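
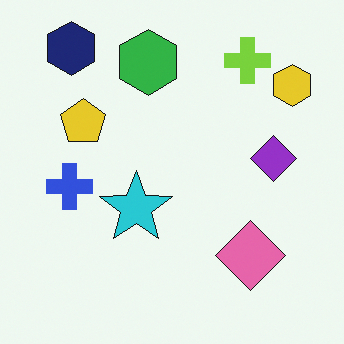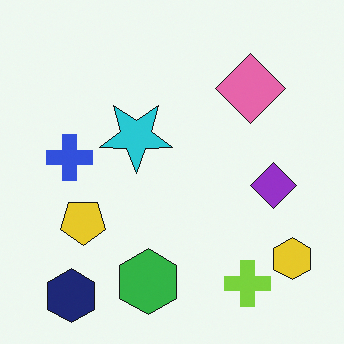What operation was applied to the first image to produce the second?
It was flipped vertically (top ↔ bottom).

The navy hexagon is in the top-left of the first image and the bottom-left of the second — shapes on opposite sides of the horizontal midline have swapped in a mirror flip.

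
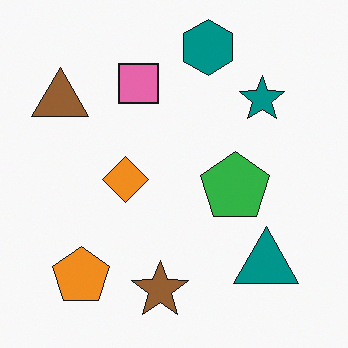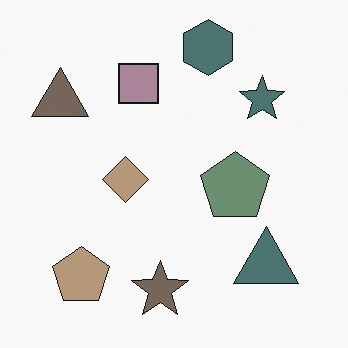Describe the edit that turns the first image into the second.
It was made much more muted (saturation change).

All colors are more muted and greyish — a global saturation change.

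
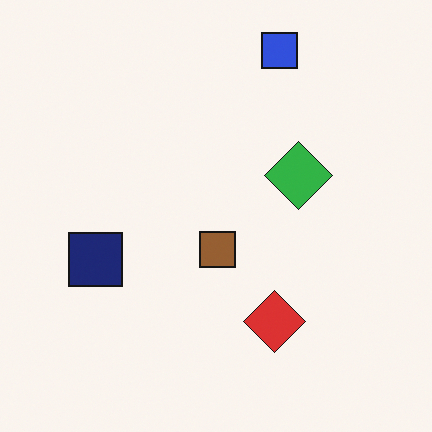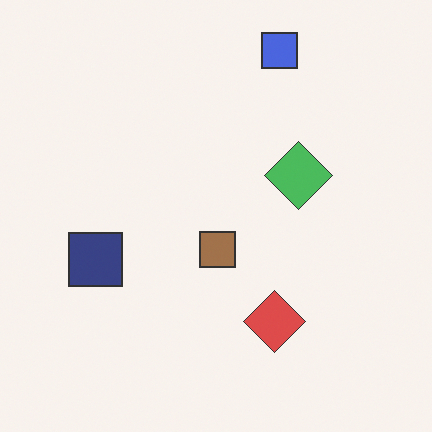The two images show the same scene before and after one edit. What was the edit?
Given slightly reduced contrast.

Tones are pushed toward mid-grey across the whole image — a global contrast change.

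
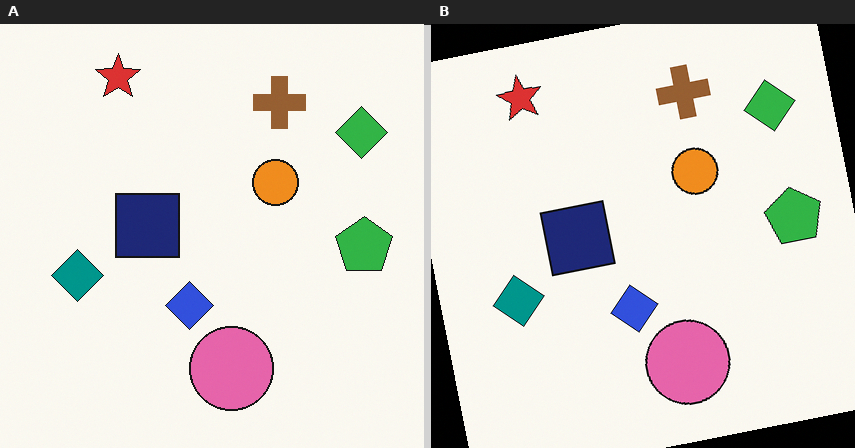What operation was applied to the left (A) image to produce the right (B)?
This is the original image rotated counter-clockwise by a few degrees.

Every shape is tilted by the same angle and the image corners show triangular fill wedges — a whole-image rotation by a non-right angle.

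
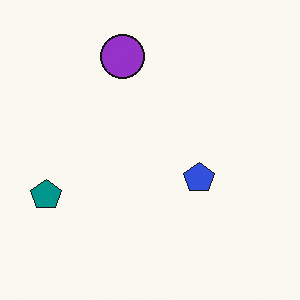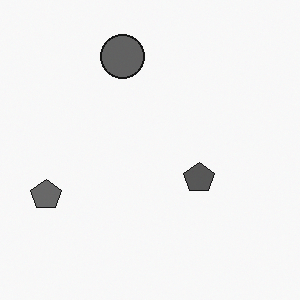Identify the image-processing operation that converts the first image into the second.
It was converted to grayscale.

All color is removed — every shape is now a shade of grey.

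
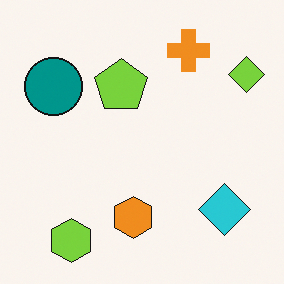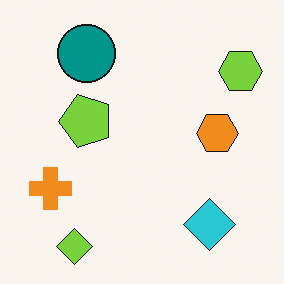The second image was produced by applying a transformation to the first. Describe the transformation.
Transposed (reflected across the top-left ↔ bottom-right diagonal).

Shapes have swapped their row and column positions — what was in the top-right is now in the bottom-left — a diagonal reflection.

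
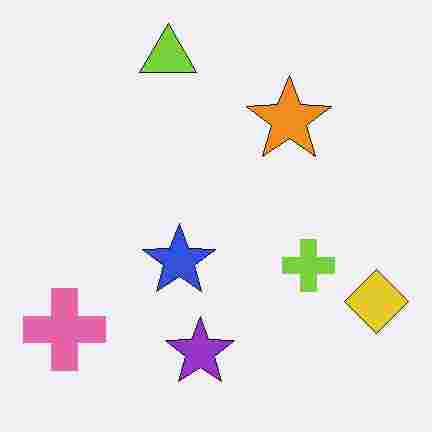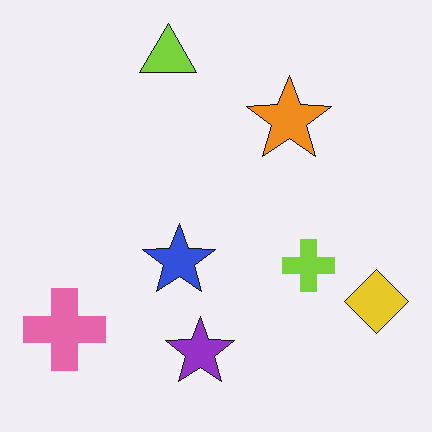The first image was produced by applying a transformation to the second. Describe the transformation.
The image was heavily JPEG-compressed with obvious blocking artifacts.

Blocky 8×8 compression artifacts appear around shape edges and the flat background shows ringing — characteristic JPEG degradation.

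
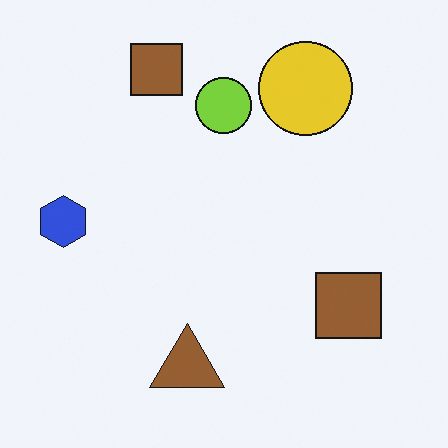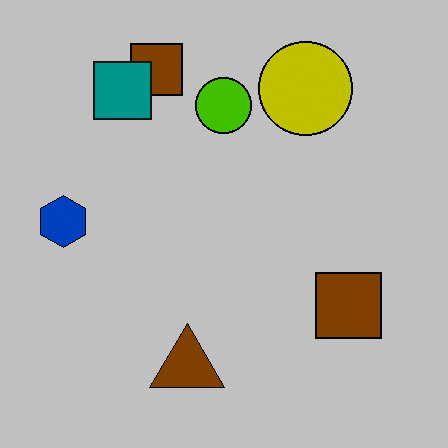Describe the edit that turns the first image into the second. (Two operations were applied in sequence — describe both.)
The transformation is: aggressively posterized, then overlaid with an additional teal square.

Each flat color has snapped to a coarser quantized level — most visibly, the near-white background has dropped to a flat grey. A teal square appears in the second image that is absent from the first.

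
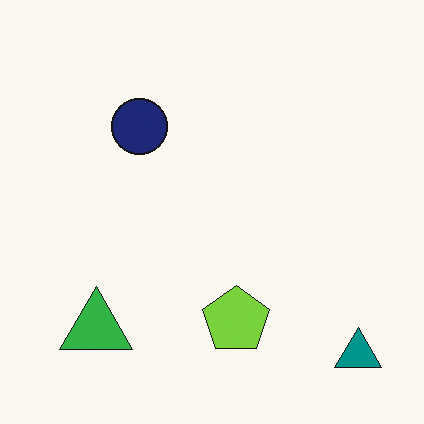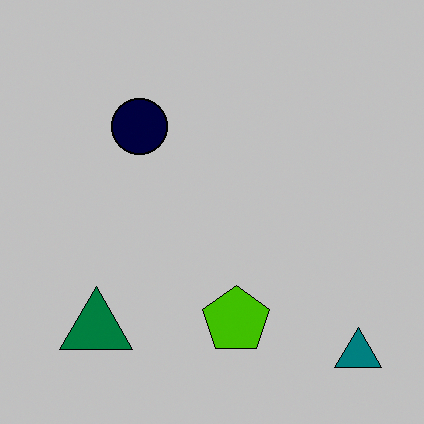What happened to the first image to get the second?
The transformation is: aggressively posterized.

Each flat color has snapped to a coarser quantized level — most visibly, the near-white background has dropped to a flat grey.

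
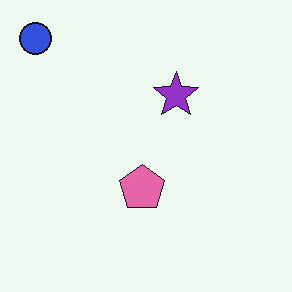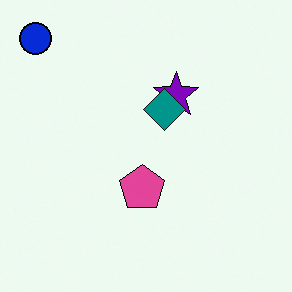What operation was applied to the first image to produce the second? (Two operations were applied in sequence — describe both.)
The transformation is: given slightly increased contrast, then overlaid with an additional teal diamond.

Tones are pushed away from mid-grey across the whole image — a global contrast change. A teal diamond appears in the second image that is absent from the first.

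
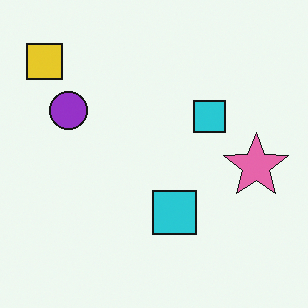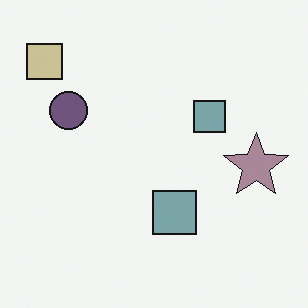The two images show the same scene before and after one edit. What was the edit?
Made much more muted (saturation change).

All colors are more muted and greyish — a global saturation change.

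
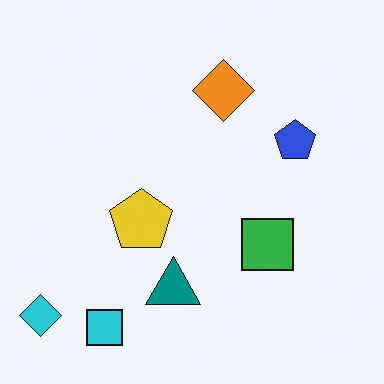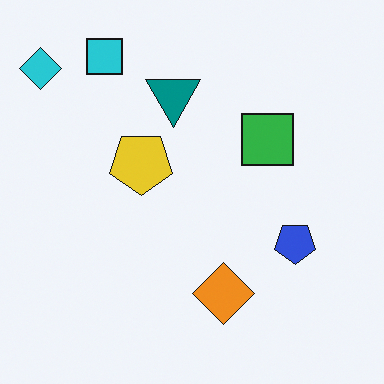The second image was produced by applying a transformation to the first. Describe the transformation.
The second image is the first flipped vertically (top ↔ bottom).

The cyan square is in the bottom-left of the first image and the top-left of the second — shapes on opposite sides of the horizontal midline have swapped in a mirror flip.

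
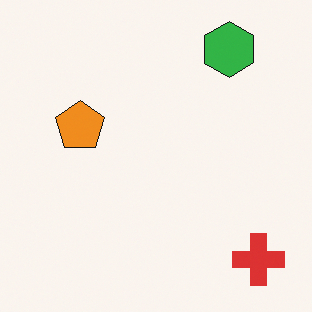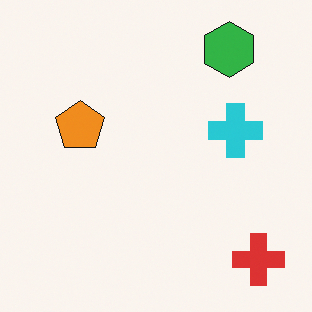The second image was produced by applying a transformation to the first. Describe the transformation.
The second image is the first overlaid with an additional cyan cross.

A cyan cross appears in the second image that is absent from the first.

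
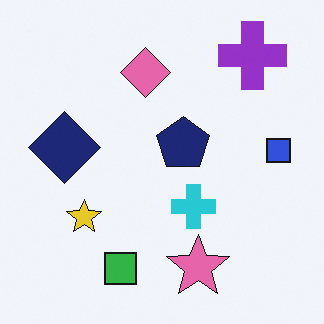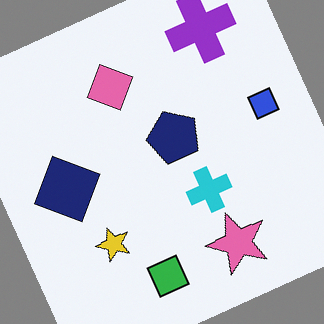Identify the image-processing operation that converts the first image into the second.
This is the original image rotated counter-clockwise by a clearly visible amount.

Every shape is tilted by the same angle and the image corners show triangular fill wedges — a whole-image rotation by a non-right angle.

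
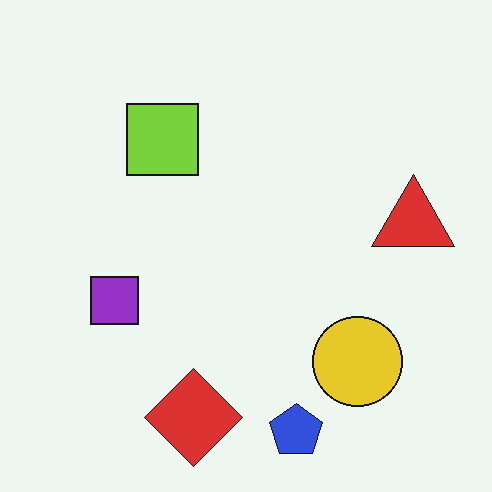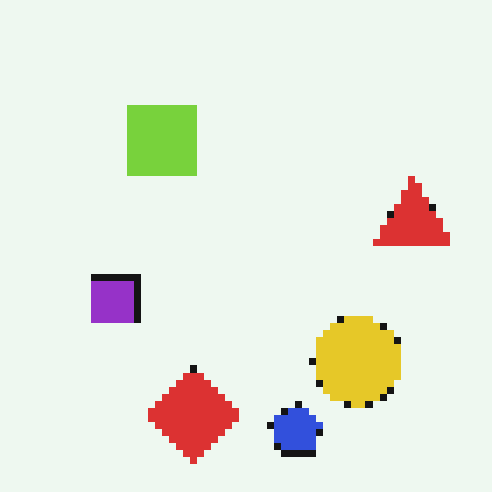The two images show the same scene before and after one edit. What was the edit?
It was pixelated into visible square blocks.

Shapes are reduced to large square blocks; fine edges and outlines are lost — a downscale-then-upscale (mosaic) effect.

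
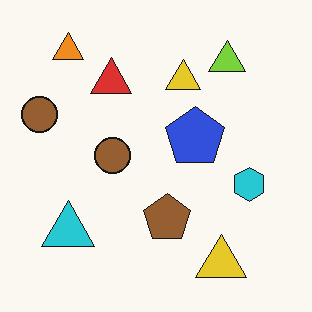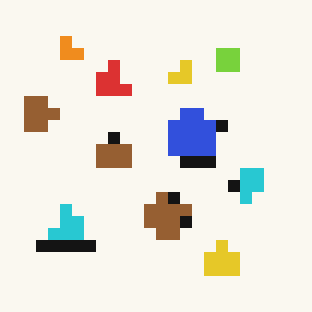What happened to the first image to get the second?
The transformation is: coarsely pixelated.

Shapes are reduced to large square blocks; fine edges and outlines are lost — a downscale-then-upscale (mosaic) effect.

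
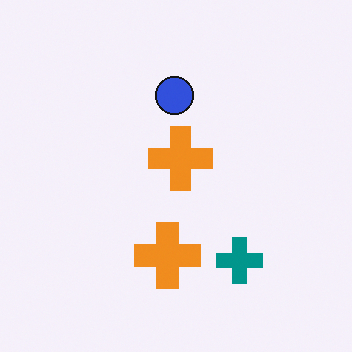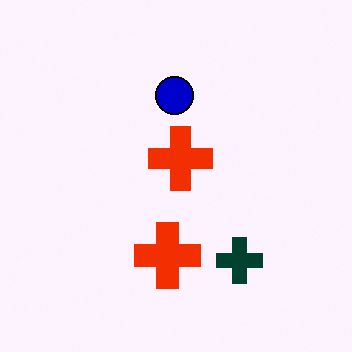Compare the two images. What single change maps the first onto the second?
The second image is the first given much higher contrast.

Tones are pushed away from mid-grey across the whole image — a global contrast change.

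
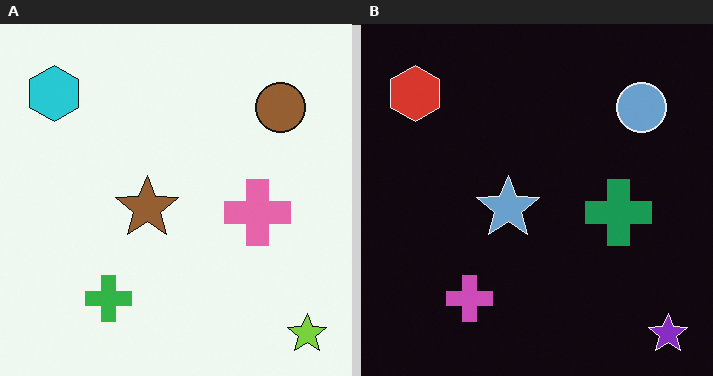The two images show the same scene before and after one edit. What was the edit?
The transformation is: color-inverted (negative).

The light background has become dark and every shape's color is its complement — a photographic negative.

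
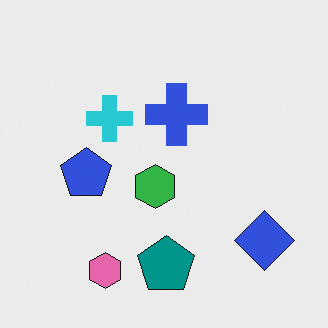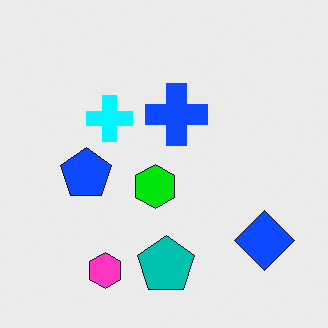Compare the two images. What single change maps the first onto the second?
It was heavily oversaturated.

All colors are more vivid — a global saturation change.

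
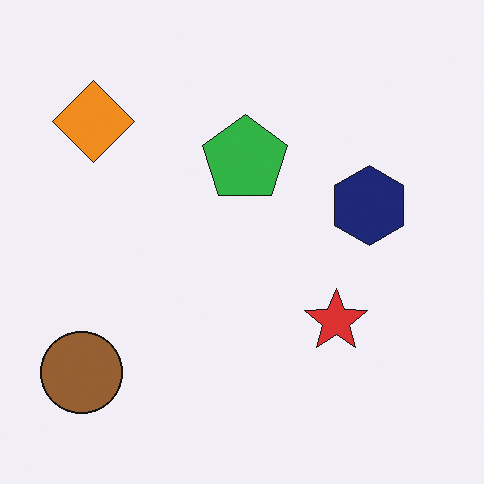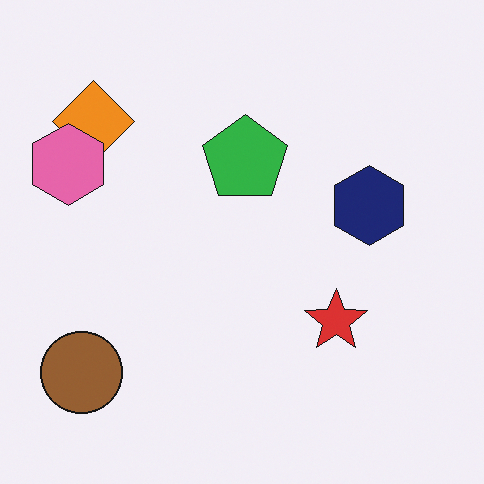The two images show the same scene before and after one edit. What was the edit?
This is the original image overlaid with an additional pink hexagon.

A pink hexagon appears in the second image that is absent from the first.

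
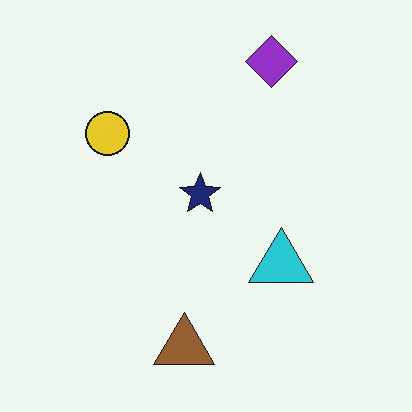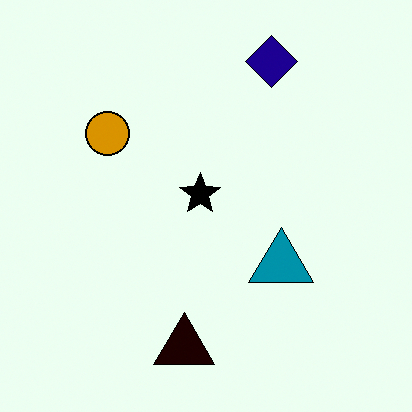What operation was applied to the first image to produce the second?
The transformation is: boosted in contrast.

Tones are pushed away from mid-grey across the whole image — a global contrast change.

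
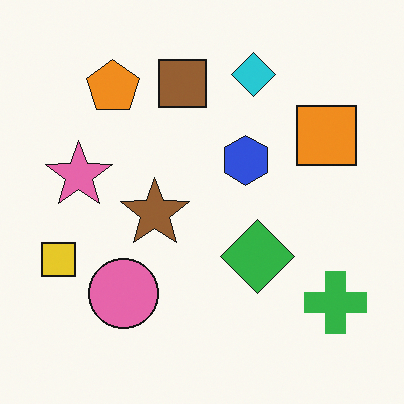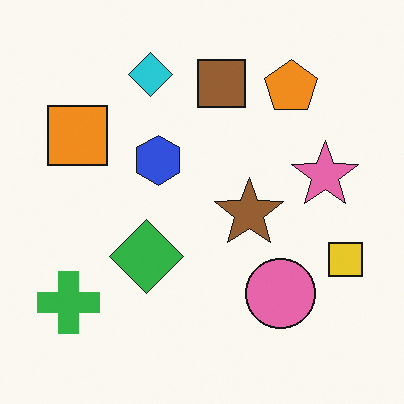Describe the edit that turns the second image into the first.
Flipped horizontally (left ↔ right).

The yellow square is in the right of the second image and the left of the first — shapes on opposite sides of the vertical midline have swapped in a mirror flip.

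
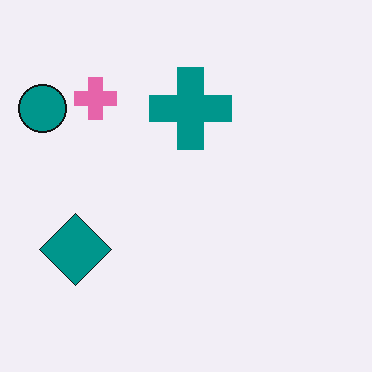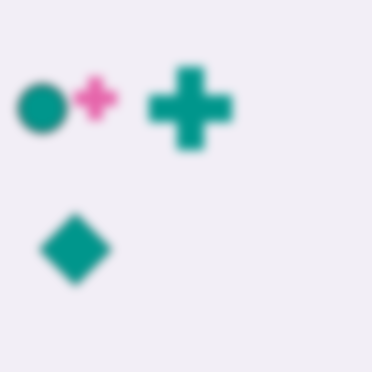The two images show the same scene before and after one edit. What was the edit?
This is the original image heavily blurred.

Shape edges and outlines are uniformly softened across the whole image.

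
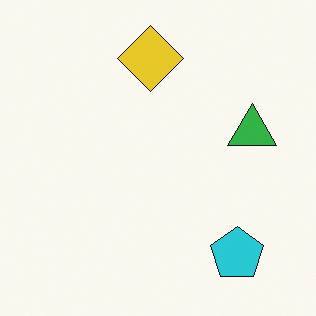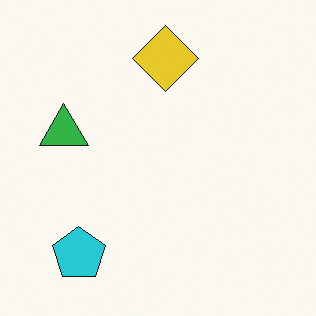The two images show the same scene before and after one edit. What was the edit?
The image was flipped horizontally (left ↔ right).

The green triangle is in the right of the first image and the left of the second — shapes on opposite sides of the vertical midline have swapped in a mirror flip.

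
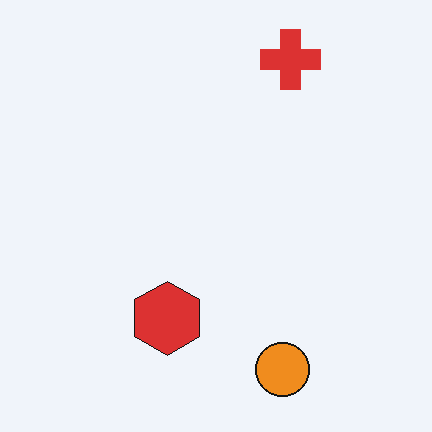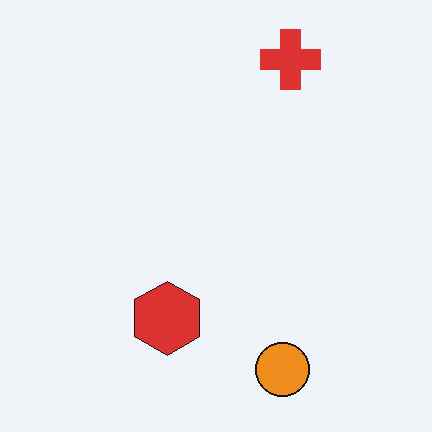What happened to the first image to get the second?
The transformation is: JPEG-compressed with visible artifacts.

Blocky 8×8 compression artifacts appear around shape edges and the flat background shows ringing — characteristic JPEG degradation.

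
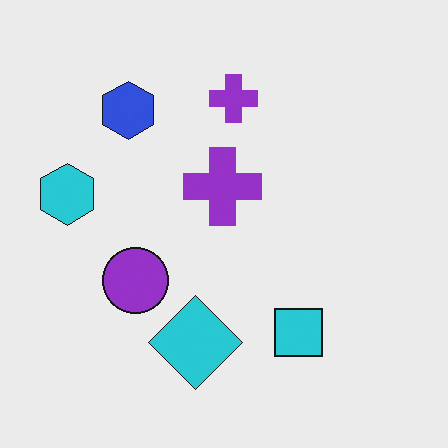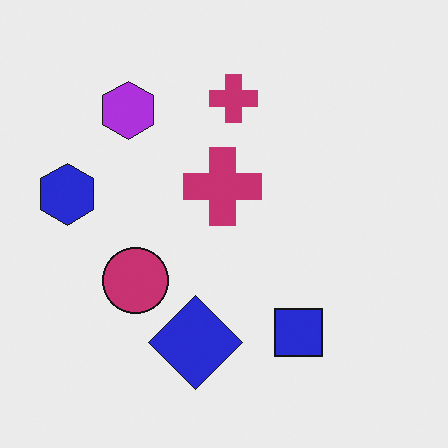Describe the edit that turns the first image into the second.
It was hue-shifted slightly.

Every shape's color has rotated by the same amount around the hue wheel — a uniform hue shift.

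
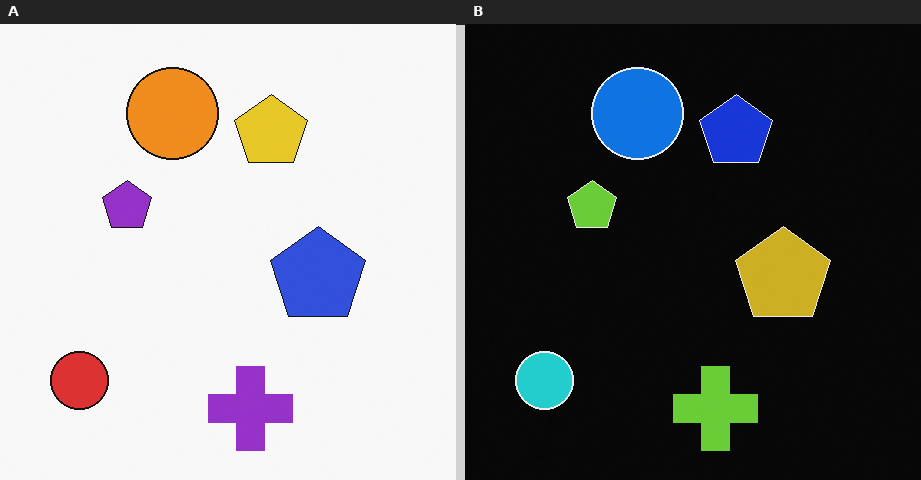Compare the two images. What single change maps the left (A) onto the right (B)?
It was color-inverted (negative).

The light background has become dark and every shape's color is its complement — a photographic negative.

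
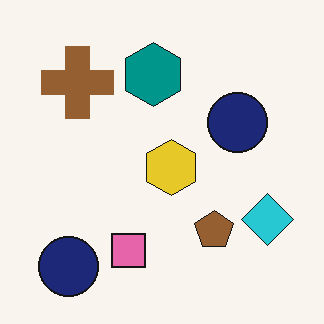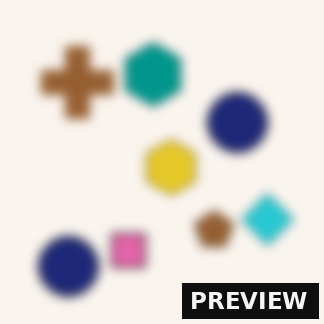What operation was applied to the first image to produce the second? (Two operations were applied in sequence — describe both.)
The transformation is: heavily blurred, then watermarked with the text "PREVIEW" in the lower-right corner.

Shape edges and outlines are uniformly softened across the whole image. A dark label reading "PREVIEW" appears in the lower-right corner.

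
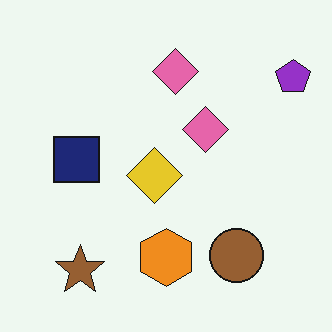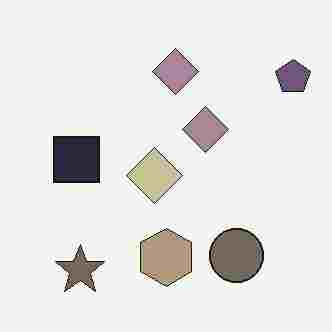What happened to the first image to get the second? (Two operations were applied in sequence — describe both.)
Made much more muted (saturation change), then degraded with heavy JPEG compression.

All colors are more muted and greyish — a global saturation change. Blocky 8×8 compression artifacts appear around shape edges and the flat background shows ringing — characteristic JPEG degradation.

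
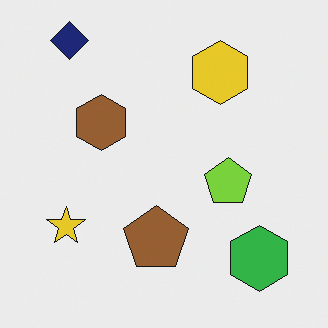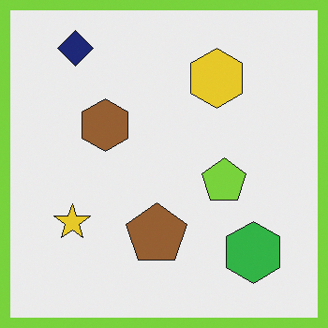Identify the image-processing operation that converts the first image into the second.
It was framed with a lime border.

A solid lime frame runs around the edge of the second image, with the content slightly shrunk inside it.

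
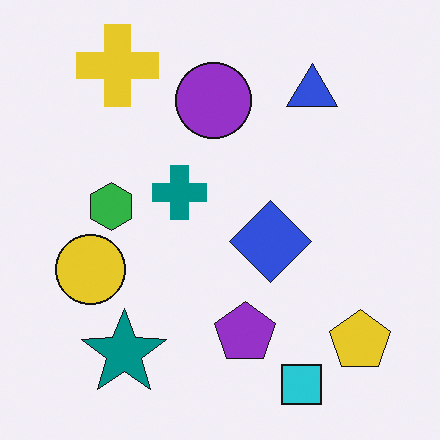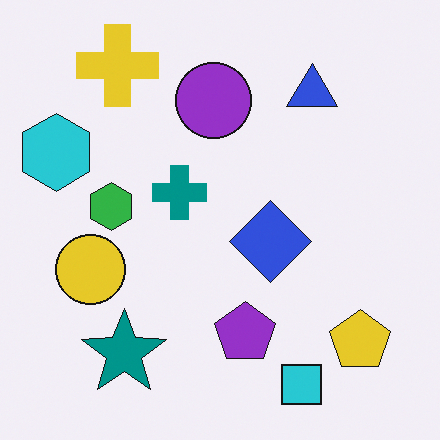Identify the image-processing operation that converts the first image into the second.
The image was overlaid with an additional cyan hexagon.

A cyan hexagon appears in the second image that is absent from the first.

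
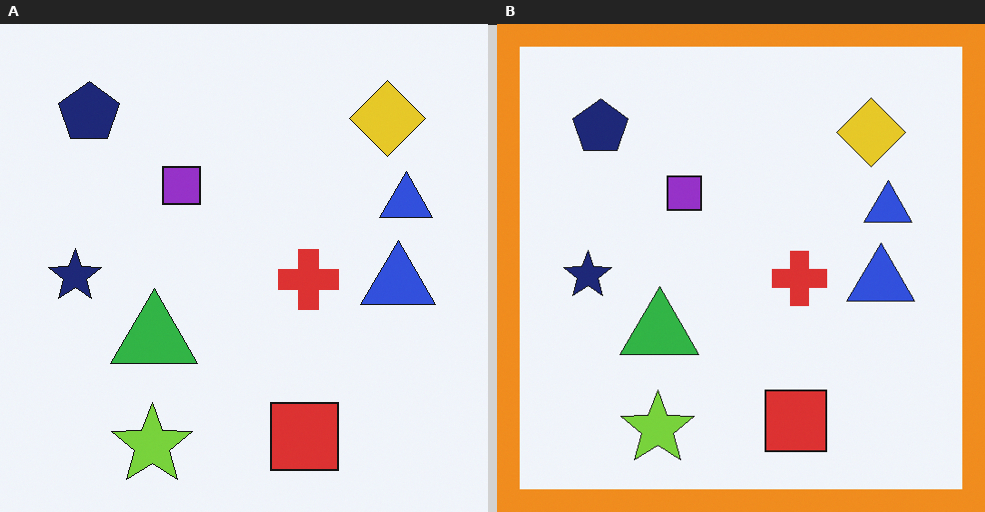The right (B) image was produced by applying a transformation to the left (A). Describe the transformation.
The right (B) image is the left (A) framed with a orange border.

A solid orange frame runs around the edge of the right (B) image, with the content slightly shrunk inside it.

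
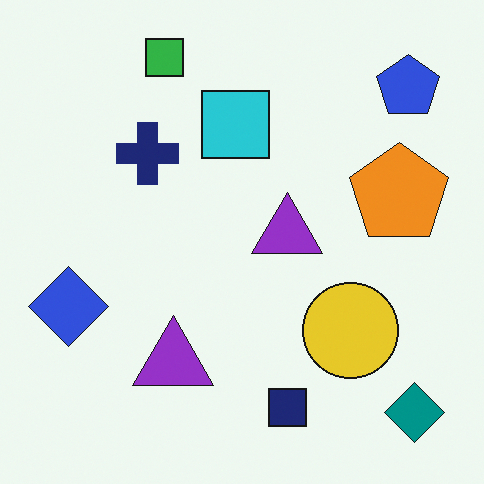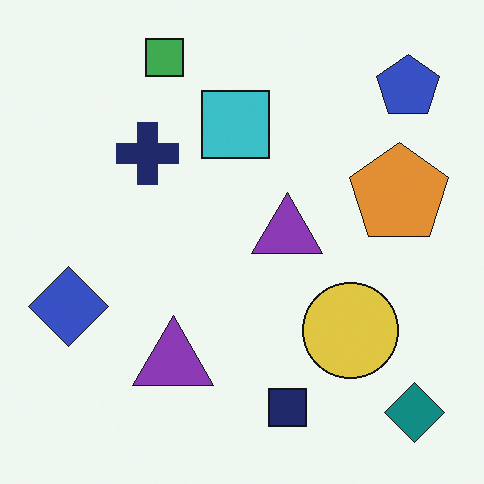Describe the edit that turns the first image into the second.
This is the original image slightly desaturated.

All colors are more muted and greyish — a global saturation change.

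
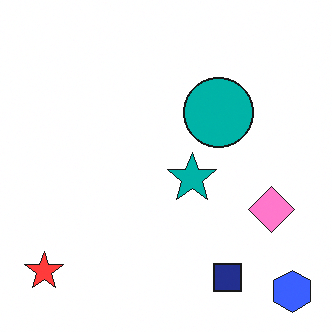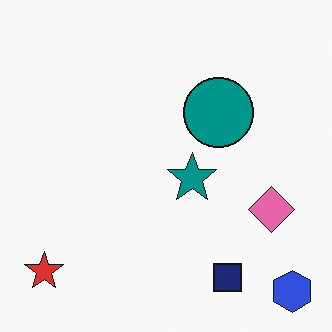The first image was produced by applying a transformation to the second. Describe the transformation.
The first image is the second brightened a little.

Every pixel — background and shapes alike — is uniformly brightened.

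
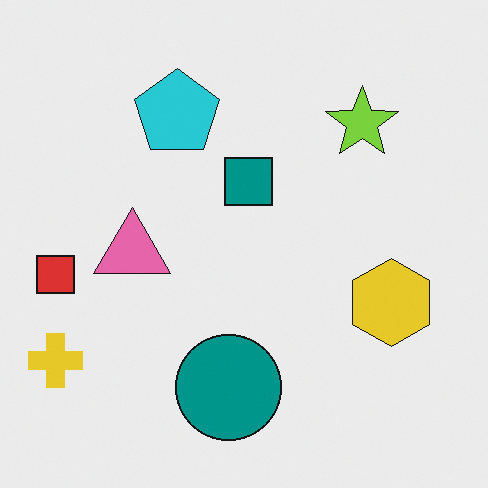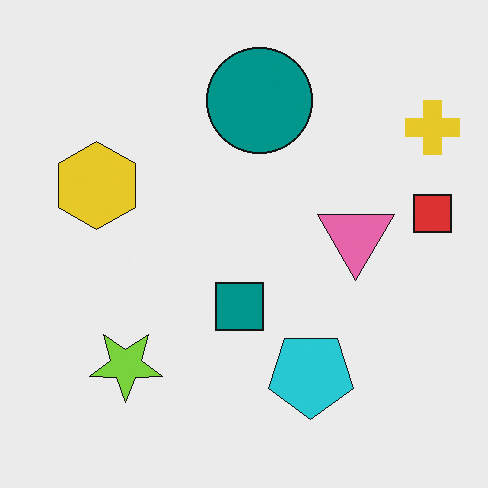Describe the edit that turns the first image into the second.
The transformation is: rotated 180°.

The yellow cross sits in the bottom-left of the first image and the top-right of the second — consistent with a whole-image 180° rotation.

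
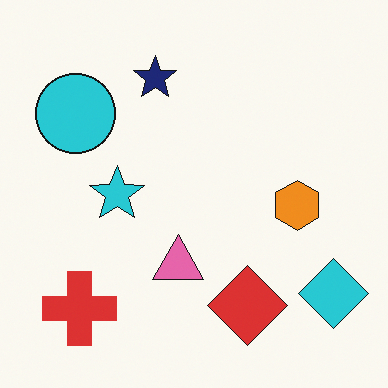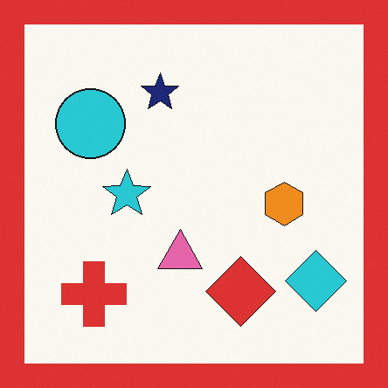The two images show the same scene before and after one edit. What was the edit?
This is the original image framed with a red border.

A solid red frame runs around the edge of the second image, with the content slightly shrunk inside it.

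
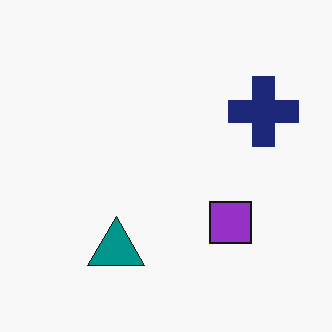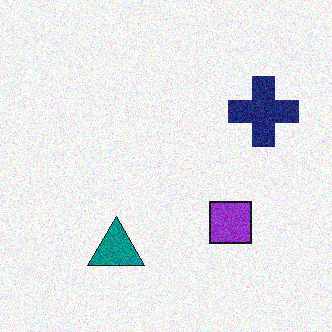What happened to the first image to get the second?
The image was degraded with moderate additive noise.

Random speckle covers the whole image, including the flat background.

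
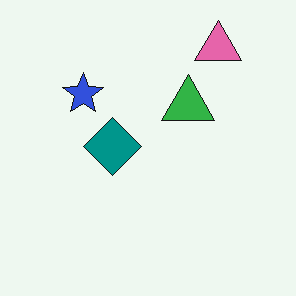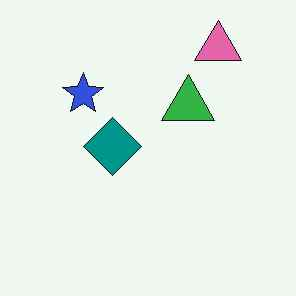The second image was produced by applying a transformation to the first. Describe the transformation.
The image was JPEG-compressed with visible artifacts.

Blocky 8×8 compression artifacts appear around shape edges and the flat background shows ringing — characteristic JPEG degradation.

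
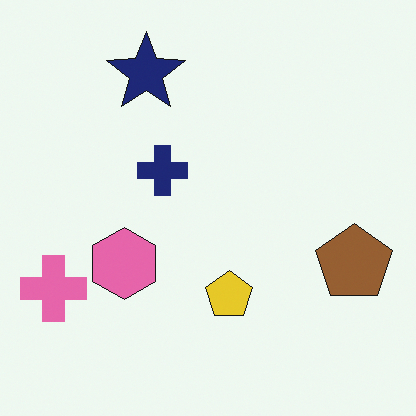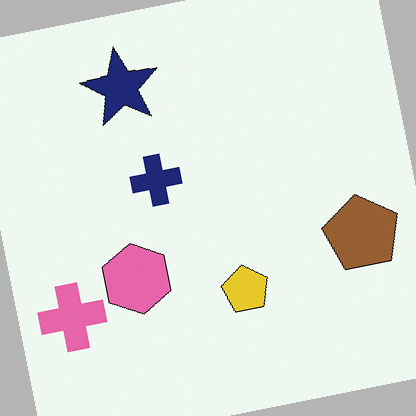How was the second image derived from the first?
The transformation is: rotated counter-clockwise by a slight angle.

Every shape is tilted by the same angle and the image corners show triangular fill wedges — a whole-image rotation by a non-right angle.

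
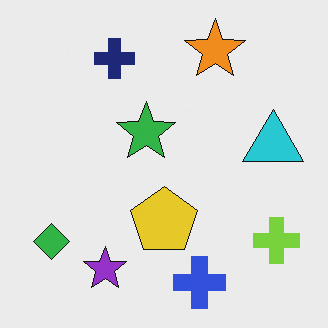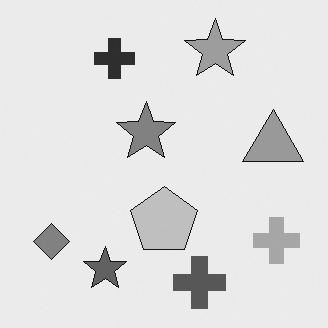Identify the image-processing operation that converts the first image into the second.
This is the original image converted to grayscale.

All color is removed — every shape is now a shade of grey.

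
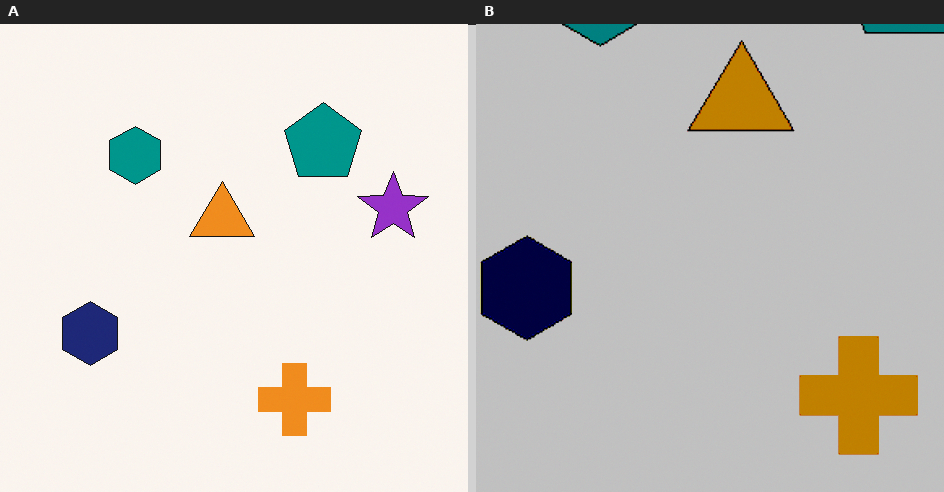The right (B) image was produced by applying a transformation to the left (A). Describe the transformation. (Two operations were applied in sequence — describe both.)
The image was cropped tightly and scaled back up, then aggressively posterized.

The visible shapes are larger and the field of view is narrower; shapes near the original edges may be partly or wholly outside the frame — a crop-and-rescale. Each flat color has snapped to a coarser quantized level — most visibly, the near-white background has dropped to a flat grey.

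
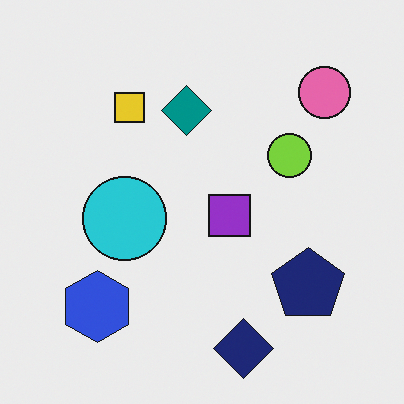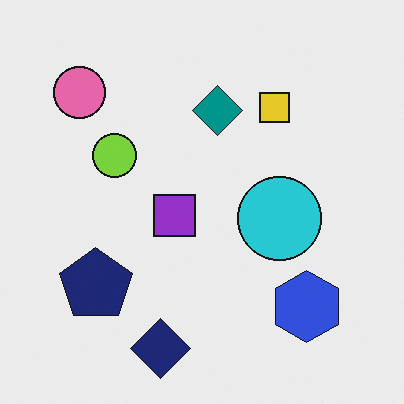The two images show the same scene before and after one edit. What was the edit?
The second image is the first flipped horizontally (left ↔ right).

The pink circle is in the top-right of the first image and the top-left of the second — shapes on opposite sides of the vertical midline have swapped in a mirror flip.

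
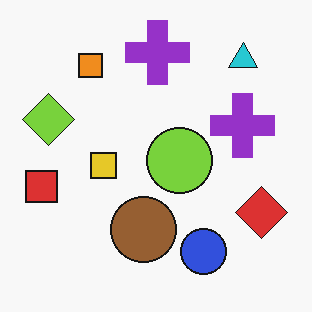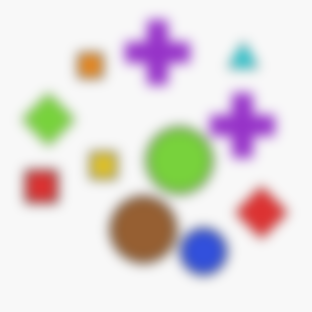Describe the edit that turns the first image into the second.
The second image is the first strongly gaussian-blurred.

Shape edges and outlines are uniformly softened across the whole image.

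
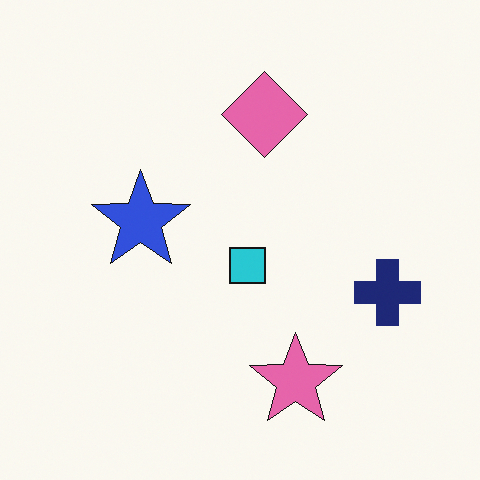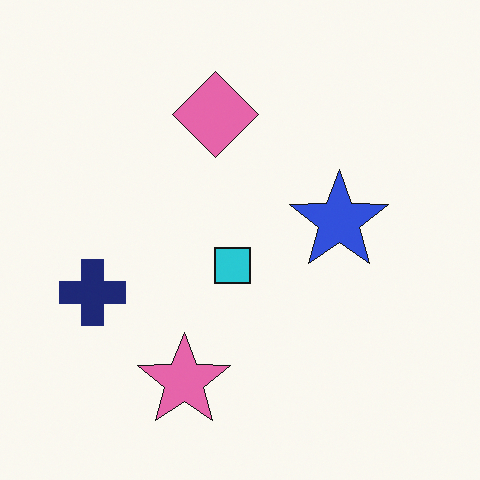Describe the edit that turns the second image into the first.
This is the original image flipped horizontally (left ↔ right).

The navy cross is in the left of the second image and the right of the first — shapes on opposite sides of the vertical midline have swapped in a mirror flip.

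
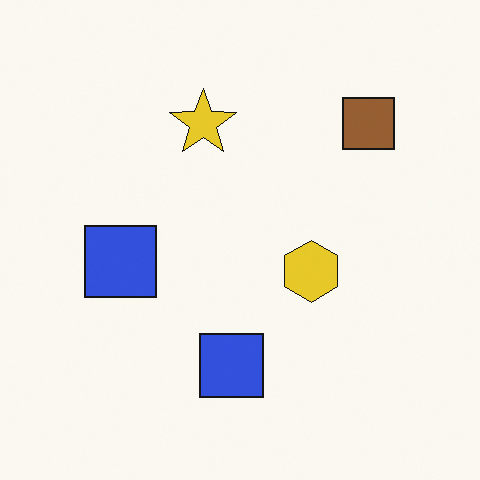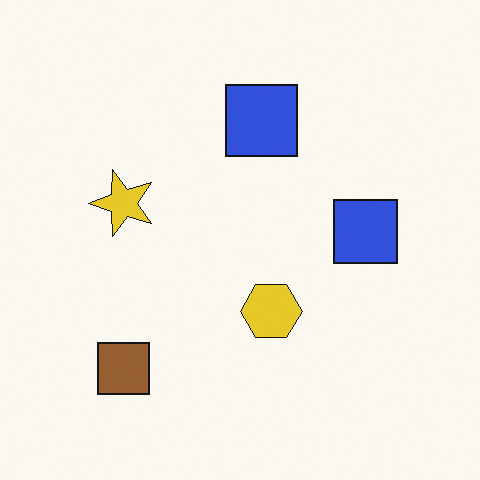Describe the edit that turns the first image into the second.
The transformation is: transposed (reflected across the top-left ↔ bottom-right diagonal).

Shapes have swapped their row and column positions — what was in the top-right is now in the bottom-left — a diagonal reflection.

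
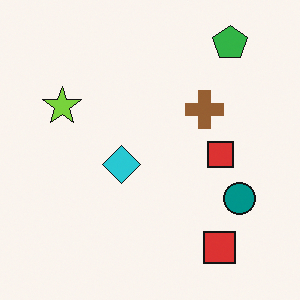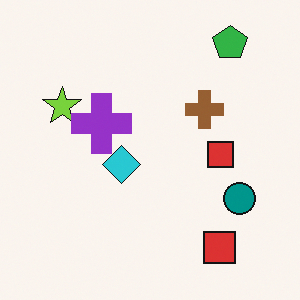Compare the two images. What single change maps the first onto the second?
The second image is the first overlaid with an additional purple cross.

A purple cross appears in the second image that is absent from the first.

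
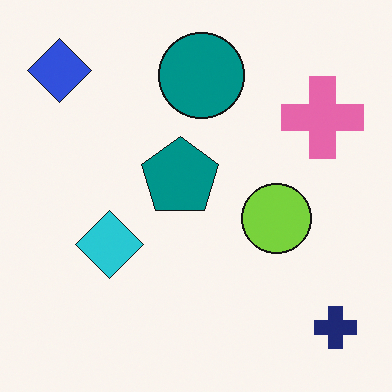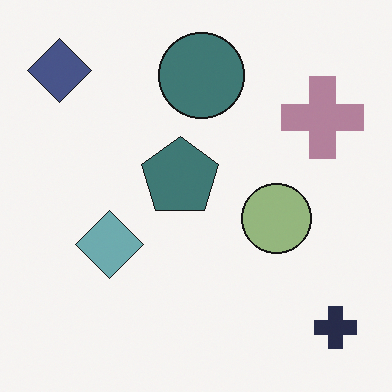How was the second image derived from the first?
The transformation is: made much more muted (saturation change).

All colors are more muted and greyish — a global saturation change.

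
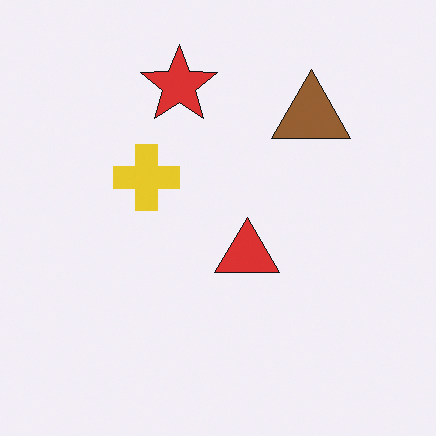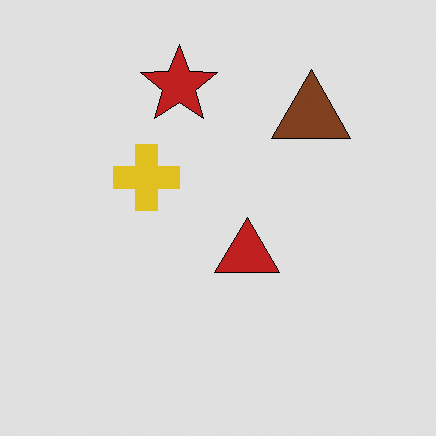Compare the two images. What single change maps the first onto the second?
Moderately posterized.

Each flat color has snapped to a coarser quantized level — most visibly, the near-white background has dropped to a flat grey.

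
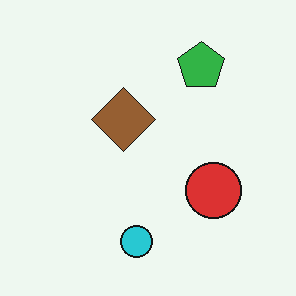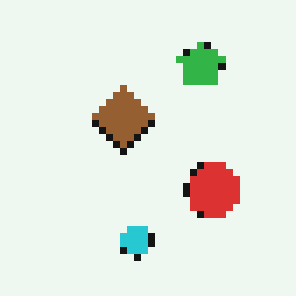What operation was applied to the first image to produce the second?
It was pixelated into visible square blocks.

Shapes are reduced to large square blocks; fine edges and outlines are lost — a downscale-then-upscale (mosaic) effect.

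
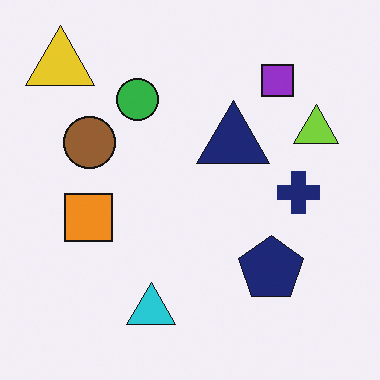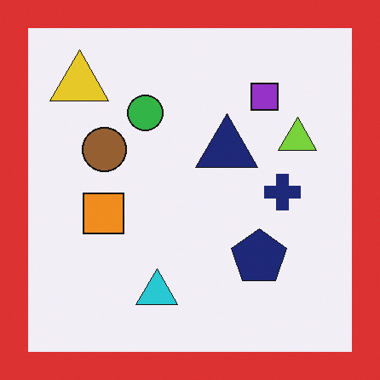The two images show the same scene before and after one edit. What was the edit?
The second image is the first framed with a red border.

A solid red frame runs around the edge of the second image, with the content slightly shrunk inside it.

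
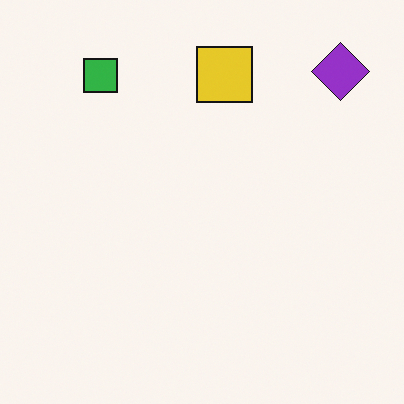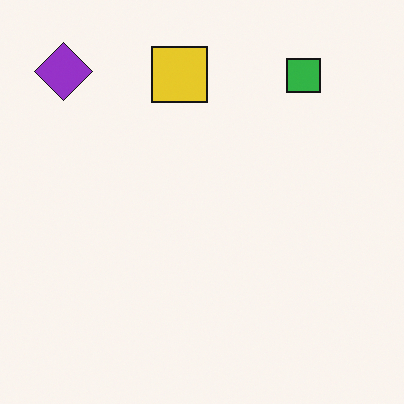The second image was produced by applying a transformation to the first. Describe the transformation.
It was flipped horizontally (left ↔ right).

The purple diamond is in the top-right of the first image and the top-left of the second — shapes on opposite sides of the vertical midline have swapped in a mirror flip.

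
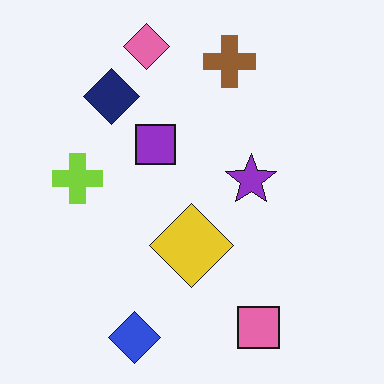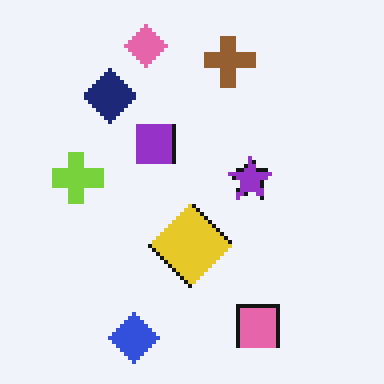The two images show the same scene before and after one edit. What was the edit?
It was lightly pixelated (a mild mosaic effect).

Shapes are reduced to large square blocks; fine edges and outlines are lost — a downscale-then-upscale (mosaic) effect.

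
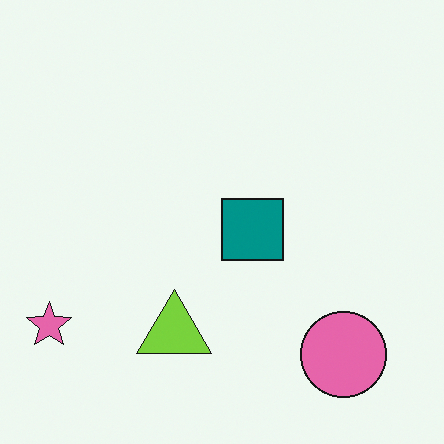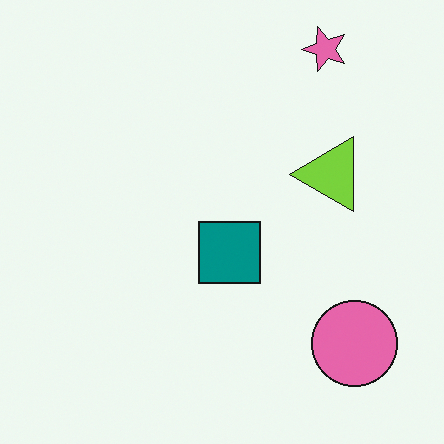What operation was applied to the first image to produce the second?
The transformation is: transposed (reflected across the top-left ↔ bottom-right diagonal).

Shapes have swapped their row and column positions — what was in the top-right is now in the bottom-left — a diagonal reflection.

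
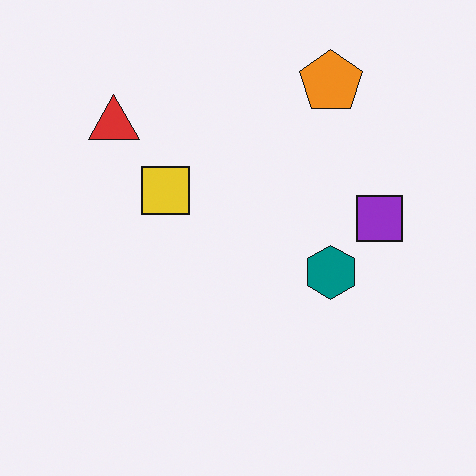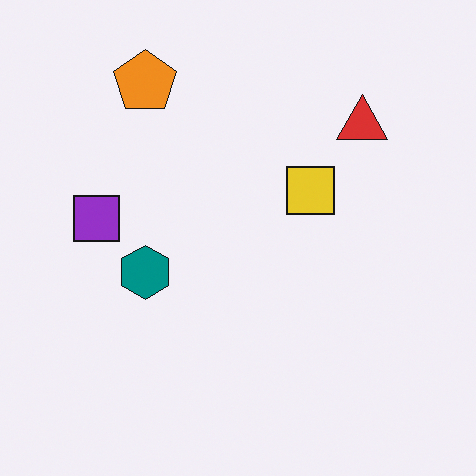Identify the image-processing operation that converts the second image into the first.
It was flipped horizontally (left ↔ right).

The purple square is in the left of the second image and the right of the first — shapes on opposite sides of the vertical midline have swapped in a mirror flip.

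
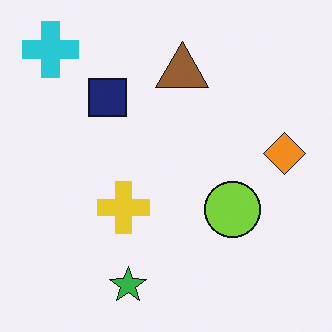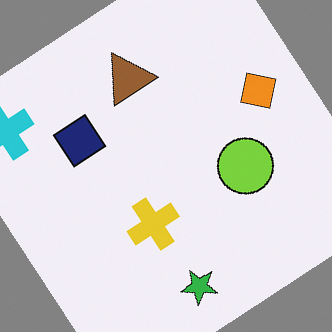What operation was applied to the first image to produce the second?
The second image is the first rotated counter-clockwise by a large amount — several tens of degrees.

Every shape is tilted by the same angle and the image corners show triangular fill wedges — a whole-image rotation by a non-right angle.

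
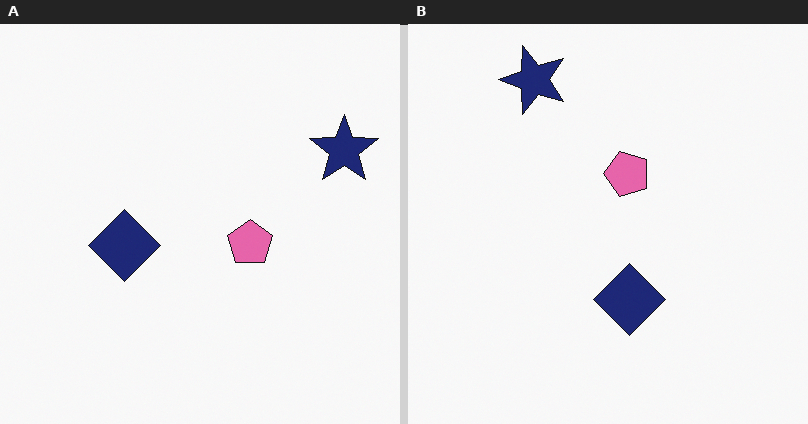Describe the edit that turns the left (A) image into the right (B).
The image was rotated 90° counter-clockwise.

The navy star sits in the top-right of the left (A) image and the top-left of the right (B) — consistent with a whole-image 90° counter-clockwise rotation.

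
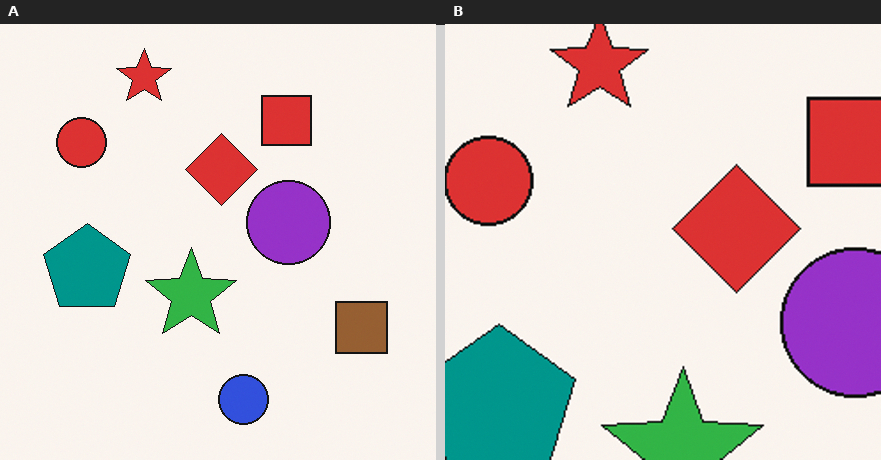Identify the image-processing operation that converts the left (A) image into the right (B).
This is the original image cropped to a noticeably smaller region and rescaled.

The visible shapes are larger and the field of view is narrower; shapes near the original edges may be partly or wholly outside the frame — a crop-and-rescale.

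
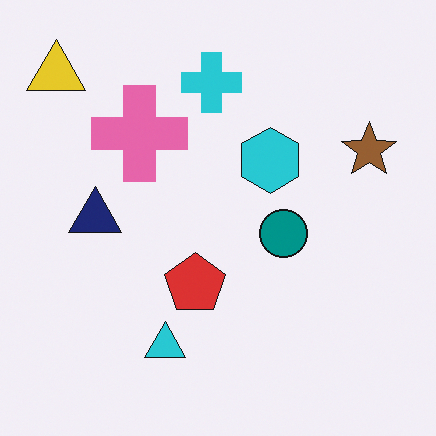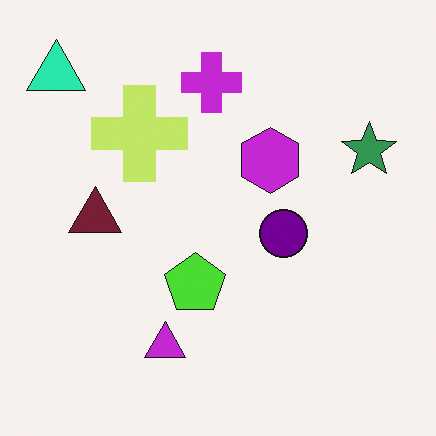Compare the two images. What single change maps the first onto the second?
Hue-shifted noticeably.

Every shape's color has rotated by the same amount around the hue wheel — a uniform hue shift.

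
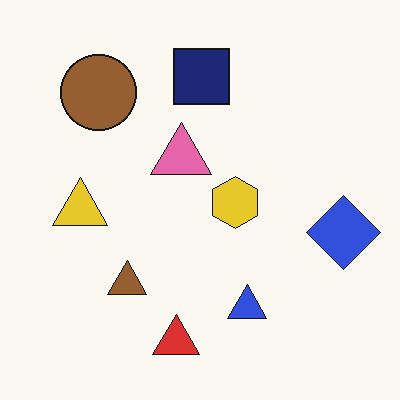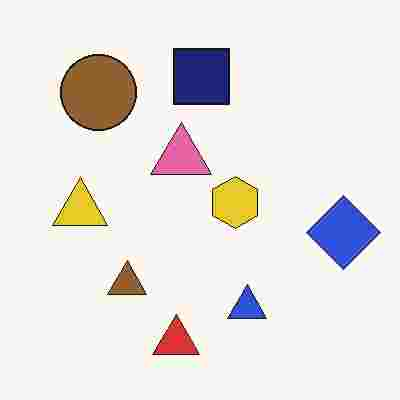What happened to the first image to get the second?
The image was heavily JPEG-compressed with obvious blocking artifacts.

Blocky 8×8 compression artifacts appear around shape edges and the flat background shows ringing — characteristic JPEG degradation.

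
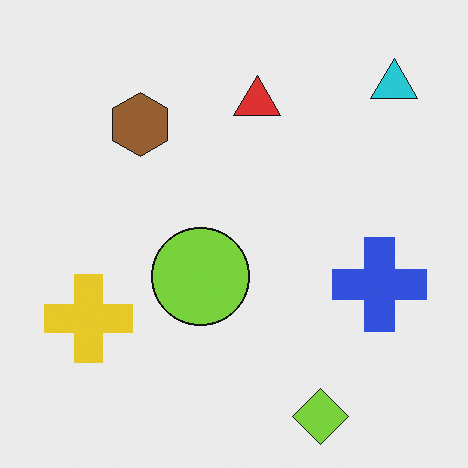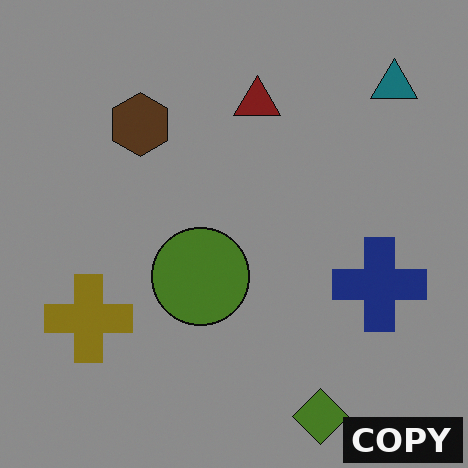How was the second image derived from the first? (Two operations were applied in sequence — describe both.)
This is the original image darkened a lot, then watermarked with the text "COPY" in the lower-right corner.

Every pixel — background and shapes alike — is uniformly darkened. A dark label reading "COPY" appears in the lower-right corner.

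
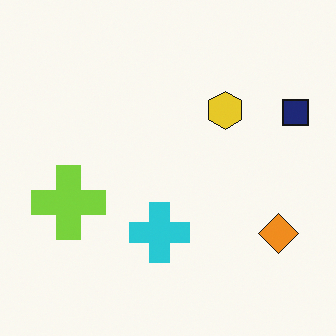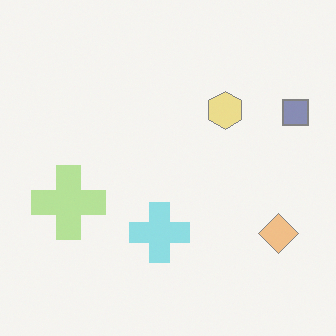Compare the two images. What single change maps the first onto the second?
This is the original image washed out (contrast reduced).

Tones are pushed toward mid-grey across the whole image — a global contrast change.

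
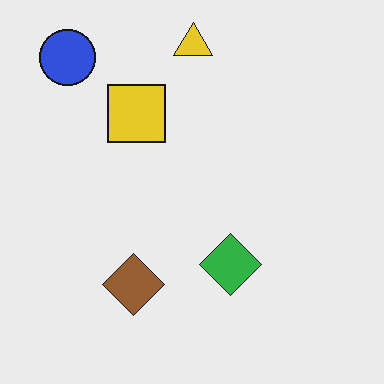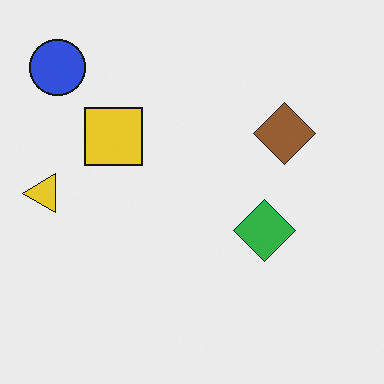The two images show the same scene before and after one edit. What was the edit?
The transformation is: transposed (reflected across the top-left ↔ bottom-right diagonal).

Shapes have swapped their row and column positions — what was in the top-right is now in the bottom-left — a diagonal reflection.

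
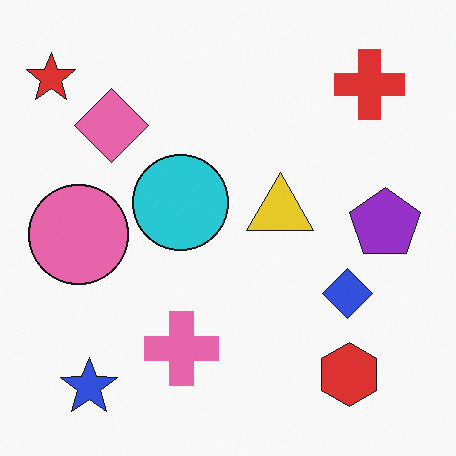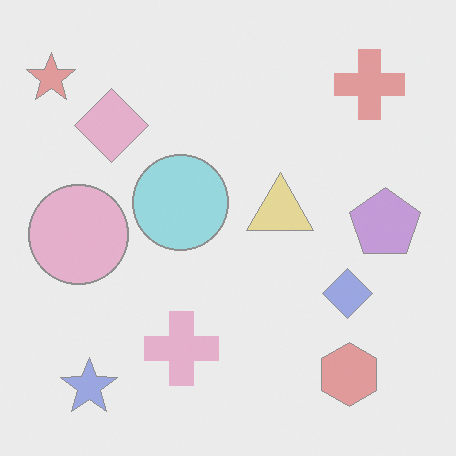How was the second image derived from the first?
It was washed out (contrast reduced).

Tones are pushed toward mid-grey across the whole image — a global contrast change.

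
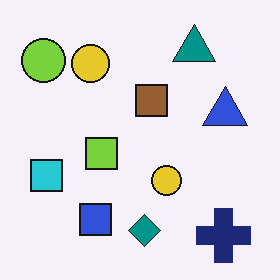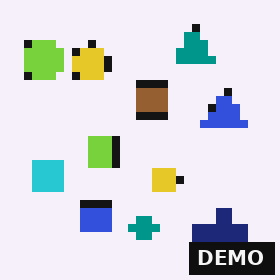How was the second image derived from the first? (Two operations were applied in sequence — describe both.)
The second image is the first moderately pixelated, then watermarked with the text "DEMO" in the lower-right corner.

Shapes are reduced to large square blocks; fine edges and outlines are lost — a downscale-then-upscale (mosaic) effect. A dark label reading "DEMO" appears in the lower-right corner.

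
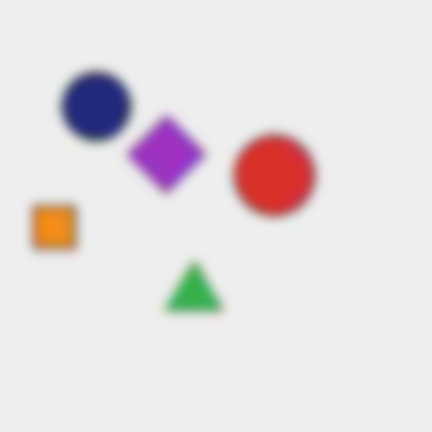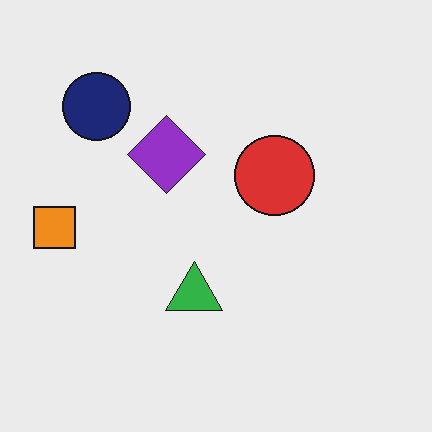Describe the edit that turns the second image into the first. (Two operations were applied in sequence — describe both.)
It was degraded with heavy JPEG compression, then strongly gaussian-blurred.

Blocky 8×8 compression artifacts appear around shape edges and the flat background shows ringing — characteristic JPEG degradation. Shape edges and outlines are uniformly softened across the whole image.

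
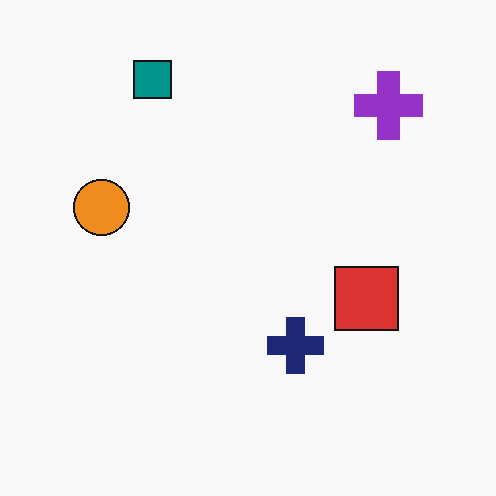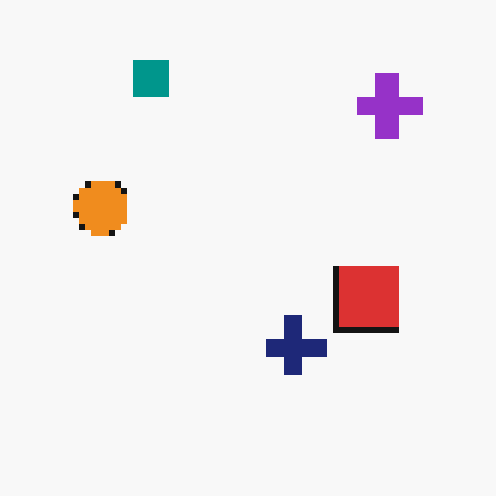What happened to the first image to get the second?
The second image is the first moderately pixelated.

Shapes are reduced to large square blocks; fine edges and outlines are lost — a downscale-then-upscale (mosaic) effect.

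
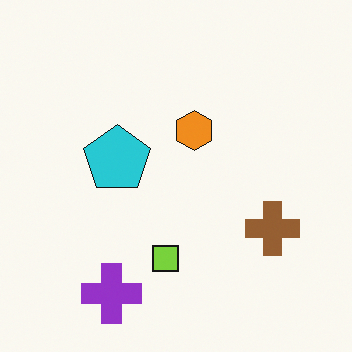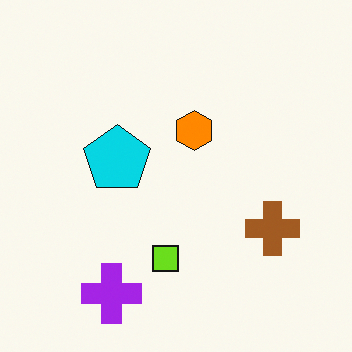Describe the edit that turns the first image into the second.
It was slightly oversaturated.

All colors are more vivid — a global saturation change.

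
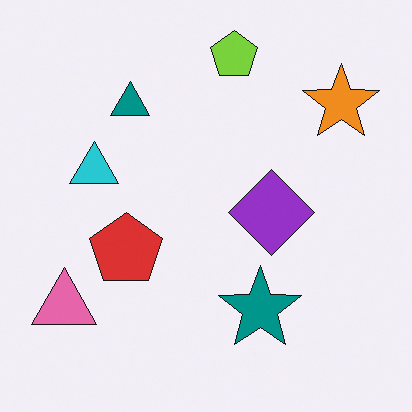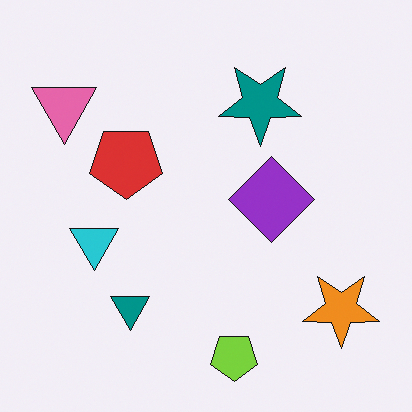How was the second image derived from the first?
The second image is the first flipped vertically (top ↔ bottom).

The lime pentagon is in the top of the first image and the bottom of the second — shapes on opposite sides of the horizontal midline have swapped in a mirror flip.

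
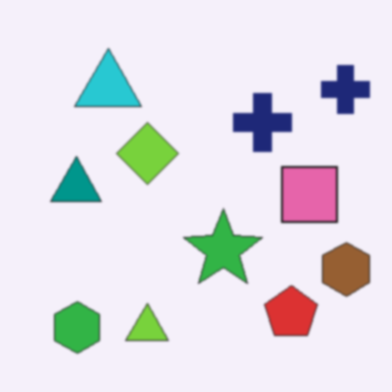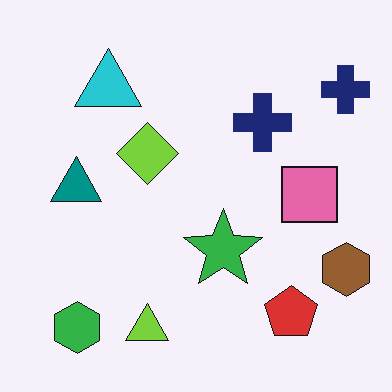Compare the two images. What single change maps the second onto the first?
It was given a subtle gaussian blur.

Shape edges and outlines are uniformly softened across the whole image.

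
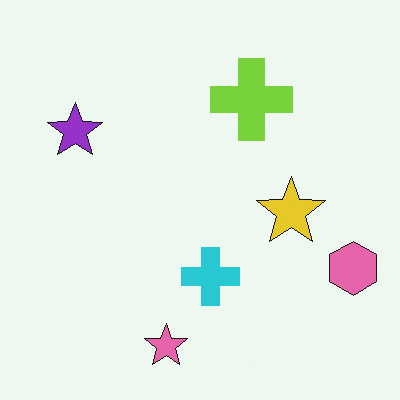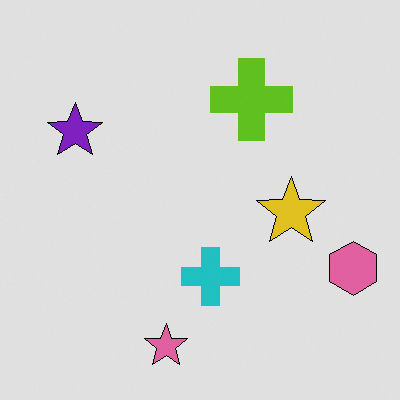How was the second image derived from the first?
The second image is the first posterized to a reduced palette.

Each flat color has snapped to a coarser quantized level — most visibly, the near-white background has dropped to a flat grey.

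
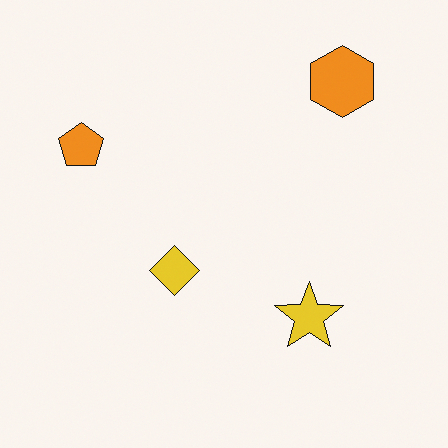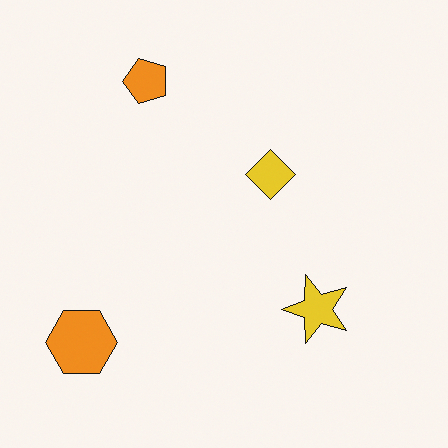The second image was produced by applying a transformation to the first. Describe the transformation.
It was transposed (reflected across the top-left ↔ bottom-right diagonal).

Shapes have swapped their row and column positions — what was in the top-right is now in the bottom-left — a diagonal reflection.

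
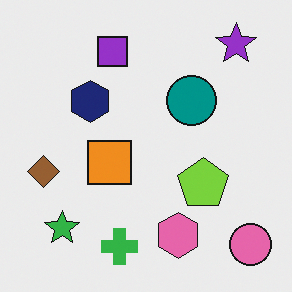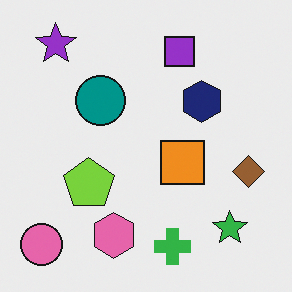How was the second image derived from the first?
Flipped horizontally (left ↔ right).

The pink circle is in the bottom-right of the first image and the bottom-left of the second — shapes on opposite sides of the vertical midline have swapped in a mirror flip.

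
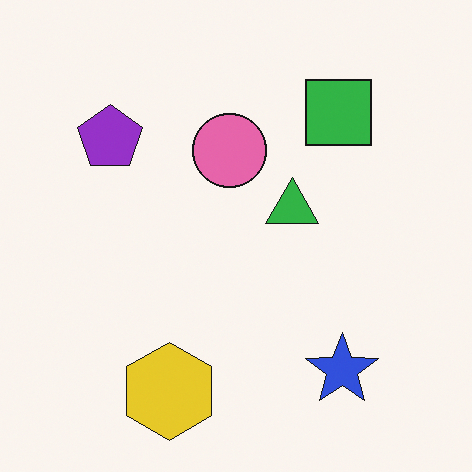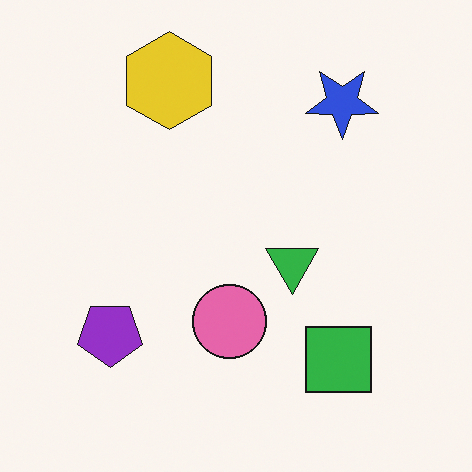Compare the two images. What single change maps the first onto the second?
The second image is the first flipped vertically (top ↔ bottom).

The yellow hexagon is in the bottom of the first image and the top of the second — shapes on opposite sides of the horizontal midline have swapped in a mirror flip.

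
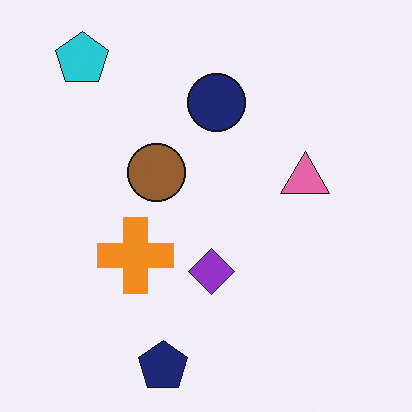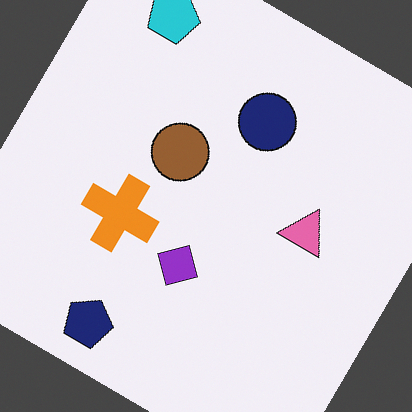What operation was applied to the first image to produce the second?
This is the original image rotated clockwise by a large amount — several tens of degrees.

Every shape is tilted by the same angle and the image corners show triangular fill wedges — a whole-image rotation by a non-right angle.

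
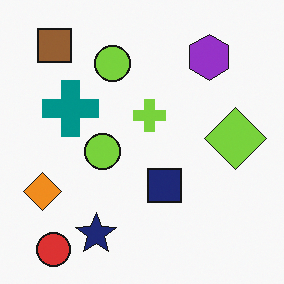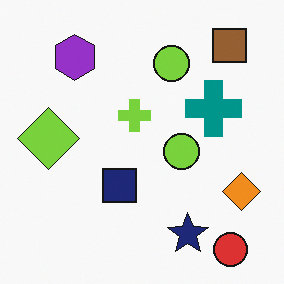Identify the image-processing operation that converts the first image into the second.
This is the original image flipped horizontally (left ↔ right).

The orange diamond is in the bottom-left of the first image and the bottom-right of the second — shapes on opposite sides of the vertical midline have swapped in a mirror flip.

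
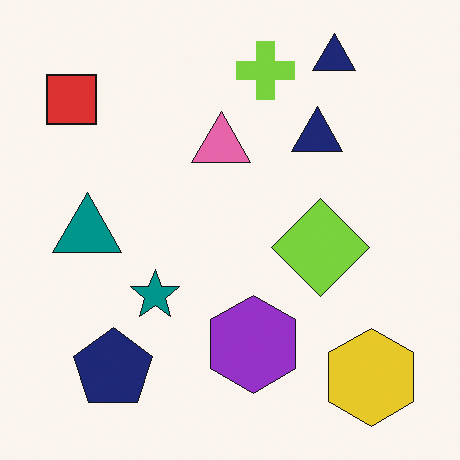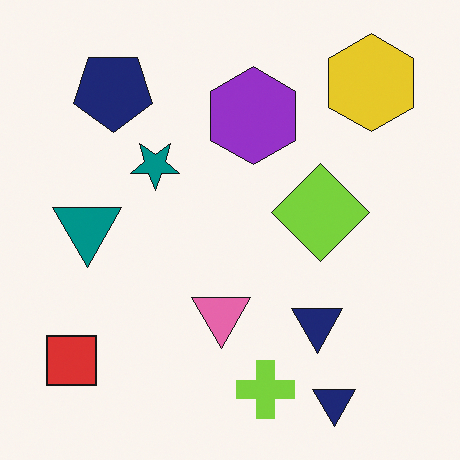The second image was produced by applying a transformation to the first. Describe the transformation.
The second image is the first flipped vertically (top ↔ bottom).

The lime cross is in the top of the first image and the bottom of the second — shapes on opposite sides of the horizontal midline have swapped in a mirror flip.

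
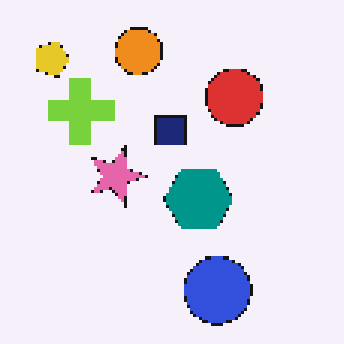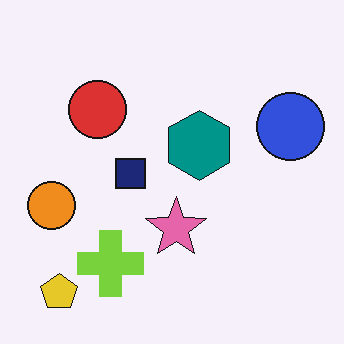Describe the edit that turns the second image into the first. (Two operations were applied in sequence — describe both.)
The transformation is: lightly pixelated (a mild mosaic effect), then rotated 90° clockwise.

Shapes are reduced to large square blocks; fine edges and outlines are lost — a downscale-then-upscale (mosaic) effect. The yellow pentagon sits in the bottom-left of the second image and the top-left of the first — consistent with a whole-image 90° clockwise rotation.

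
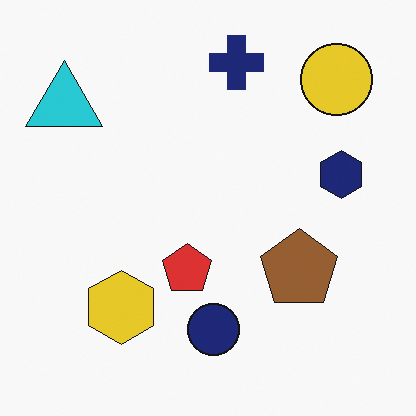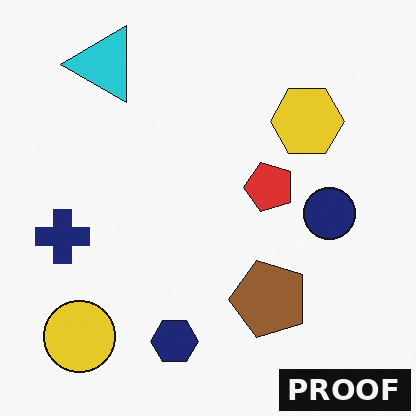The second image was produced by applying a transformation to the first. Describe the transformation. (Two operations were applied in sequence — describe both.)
This is the original image transposed (reflected across the top-left ↔ bottom-right diagonal), then watermarked with the text "PROOF" in the lower-right corner.

Shapes have swapped their row and column positions — what was in the top-right is now in the bottom-left — a diagonal reflection. A dark label reading "PROOF" appears in the lower-right corner.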